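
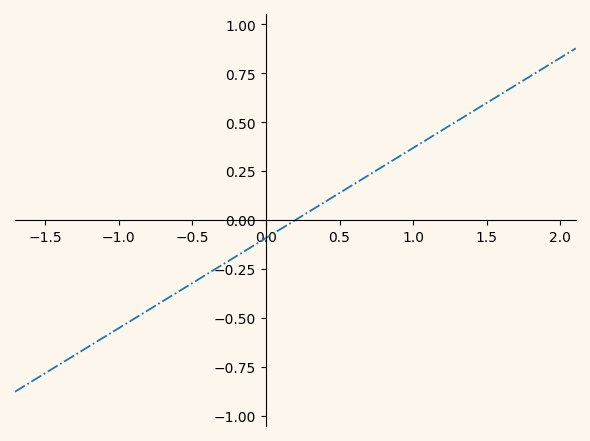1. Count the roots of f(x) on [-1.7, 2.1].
1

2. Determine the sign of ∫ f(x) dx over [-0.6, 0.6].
negative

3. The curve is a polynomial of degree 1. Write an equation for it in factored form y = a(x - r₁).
y = 0.46(x - 0.2)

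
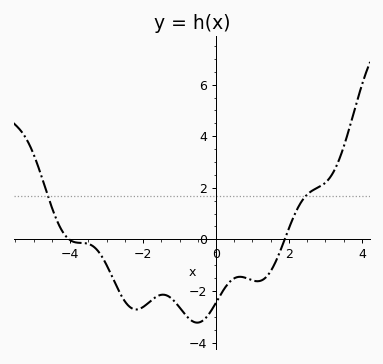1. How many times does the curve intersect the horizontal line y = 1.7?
2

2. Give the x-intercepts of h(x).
-4, 1.8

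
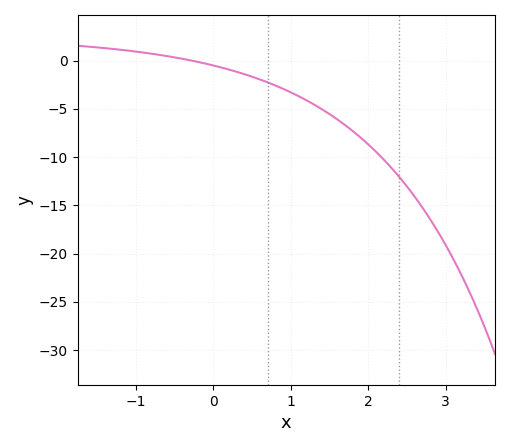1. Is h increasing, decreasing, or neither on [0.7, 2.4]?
decreasing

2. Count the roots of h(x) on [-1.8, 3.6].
1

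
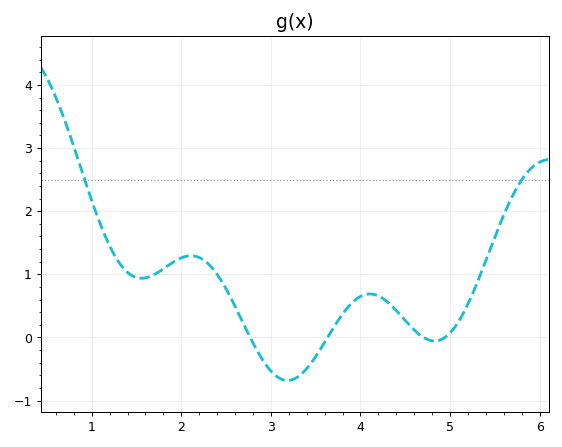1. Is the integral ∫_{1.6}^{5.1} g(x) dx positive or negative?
positive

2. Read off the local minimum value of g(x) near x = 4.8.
-0.1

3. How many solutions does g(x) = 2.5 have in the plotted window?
2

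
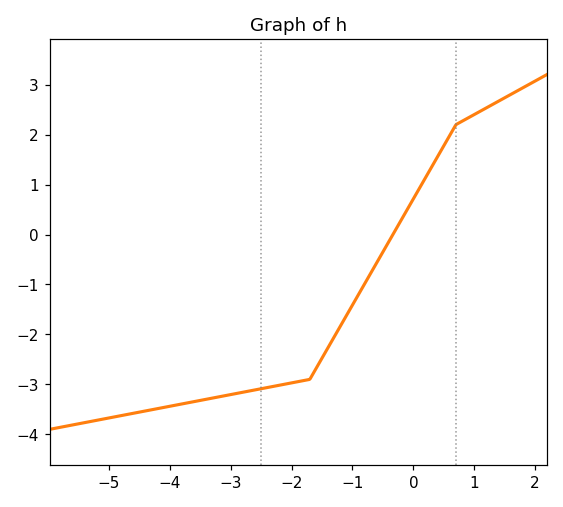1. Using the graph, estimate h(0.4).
1.56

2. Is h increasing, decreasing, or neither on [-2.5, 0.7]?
increasing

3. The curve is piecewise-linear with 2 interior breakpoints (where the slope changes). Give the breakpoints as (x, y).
(-1.7, -2.9); (0.7, 2.2)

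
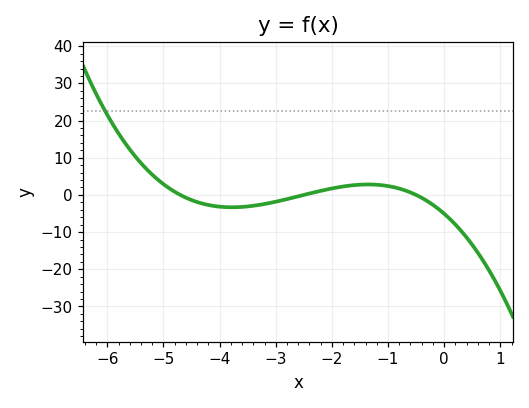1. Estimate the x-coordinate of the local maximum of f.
-1.35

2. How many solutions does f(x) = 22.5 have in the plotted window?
1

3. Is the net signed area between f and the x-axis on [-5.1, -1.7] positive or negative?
negative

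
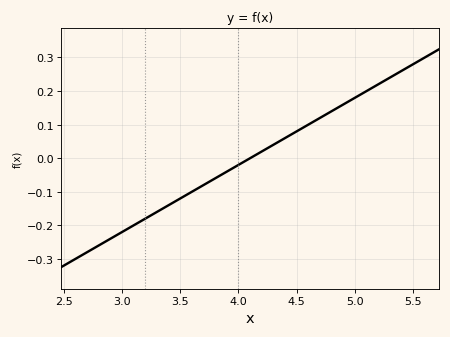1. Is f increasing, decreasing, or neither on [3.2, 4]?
increasing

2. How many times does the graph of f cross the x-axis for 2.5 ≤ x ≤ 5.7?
1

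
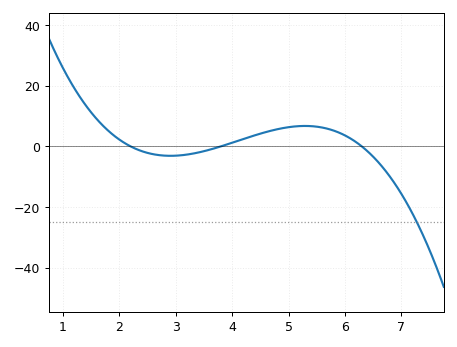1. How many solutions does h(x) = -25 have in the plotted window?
1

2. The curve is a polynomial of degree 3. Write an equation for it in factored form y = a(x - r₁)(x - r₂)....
y = -1.45(x - 2.2)(x - 3.8)(x - 6.3)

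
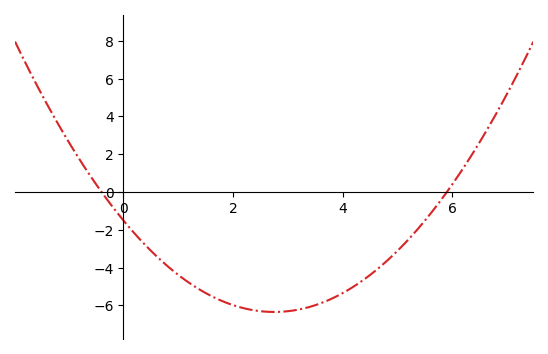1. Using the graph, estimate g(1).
-4.39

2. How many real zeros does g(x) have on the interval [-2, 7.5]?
2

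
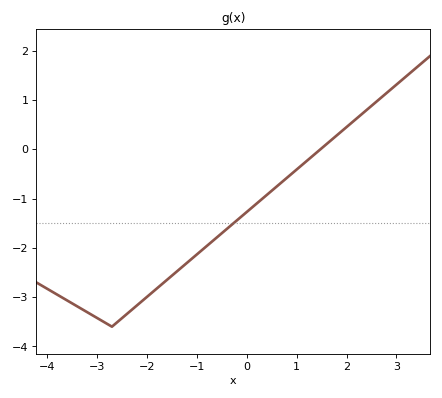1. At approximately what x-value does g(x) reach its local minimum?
-2.7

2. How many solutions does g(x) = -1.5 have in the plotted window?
1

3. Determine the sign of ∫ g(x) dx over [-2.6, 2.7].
negative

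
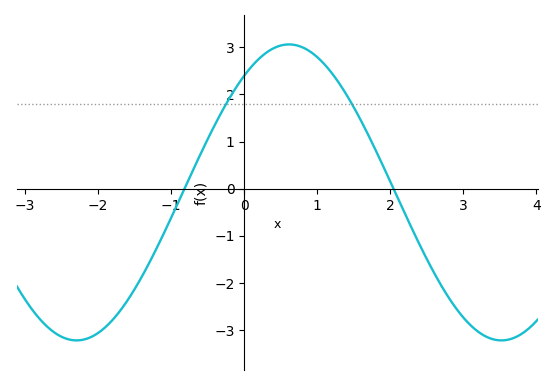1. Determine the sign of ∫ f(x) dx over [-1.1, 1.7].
positive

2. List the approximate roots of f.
-0.8, 2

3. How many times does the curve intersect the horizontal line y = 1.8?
2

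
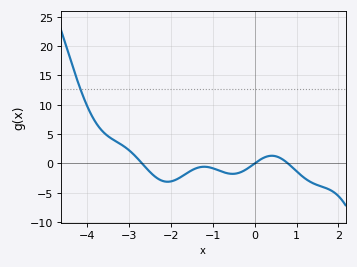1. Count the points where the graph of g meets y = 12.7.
1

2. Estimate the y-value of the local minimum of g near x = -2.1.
-3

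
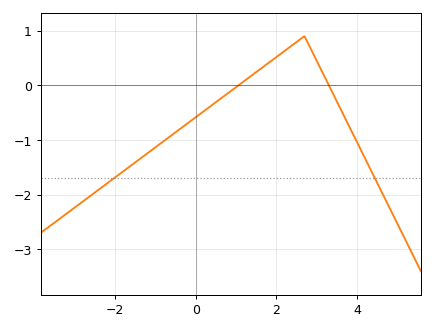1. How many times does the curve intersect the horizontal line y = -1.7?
2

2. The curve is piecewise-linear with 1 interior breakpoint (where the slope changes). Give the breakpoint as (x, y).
(2.7, 0.9)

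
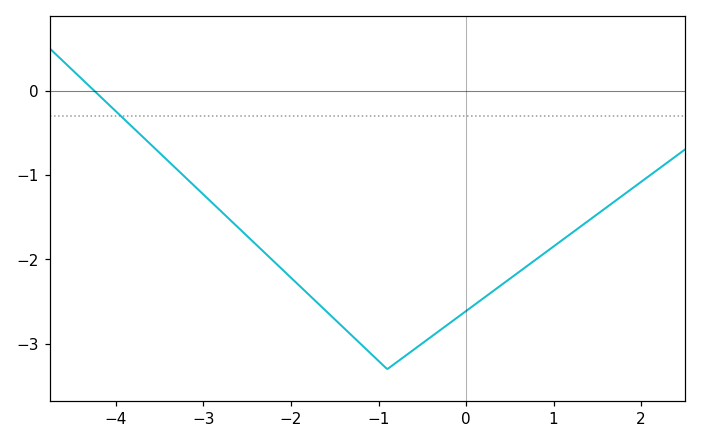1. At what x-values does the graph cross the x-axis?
-4.2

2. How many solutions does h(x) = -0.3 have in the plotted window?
1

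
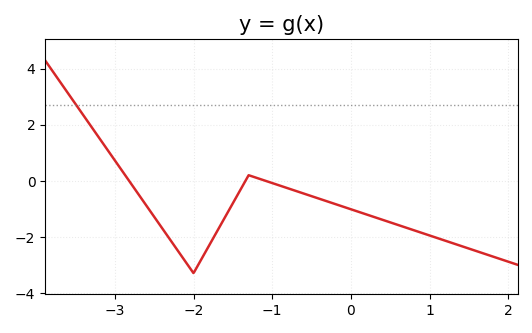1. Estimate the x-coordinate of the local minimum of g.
-2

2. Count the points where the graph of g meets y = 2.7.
1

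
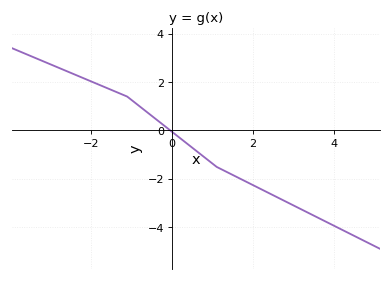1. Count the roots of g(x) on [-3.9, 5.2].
1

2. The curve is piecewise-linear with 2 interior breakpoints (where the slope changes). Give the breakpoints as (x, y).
(-1.1, 1.4); (1.1, -1.5)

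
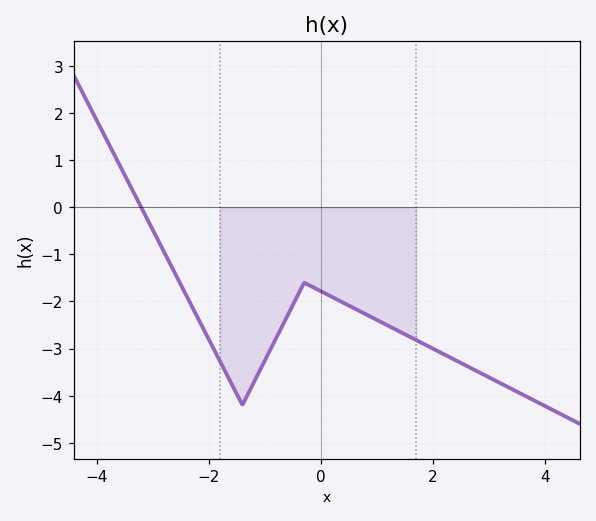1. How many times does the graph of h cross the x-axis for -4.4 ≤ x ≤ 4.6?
1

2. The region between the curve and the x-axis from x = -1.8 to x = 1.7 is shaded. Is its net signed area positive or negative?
negative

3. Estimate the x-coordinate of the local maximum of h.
-0.2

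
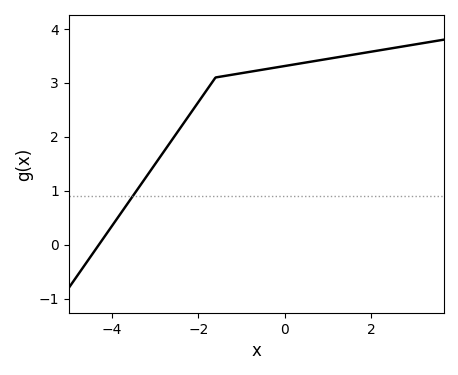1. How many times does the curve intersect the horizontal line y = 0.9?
1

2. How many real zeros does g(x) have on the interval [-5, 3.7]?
1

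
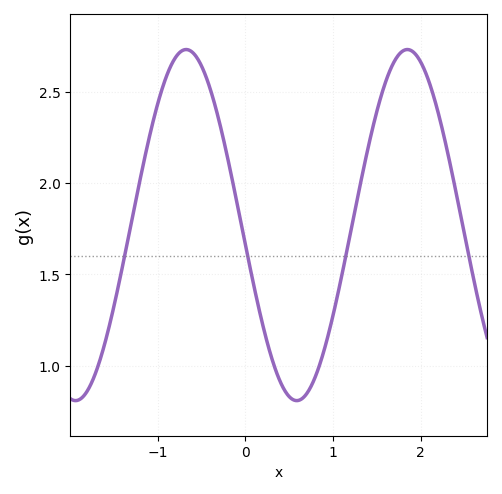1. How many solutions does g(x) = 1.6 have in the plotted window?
4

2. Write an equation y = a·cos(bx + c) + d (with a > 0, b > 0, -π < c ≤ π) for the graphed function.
y = 0.96cos(2.49x + 1.68) + 1.77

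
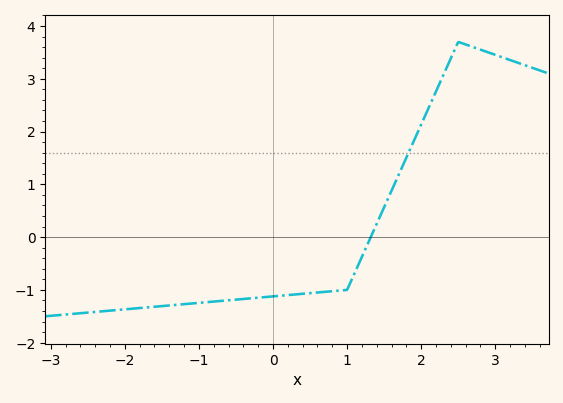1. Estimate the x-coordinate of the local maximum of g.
2.5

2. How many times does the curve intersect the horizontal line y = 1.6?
1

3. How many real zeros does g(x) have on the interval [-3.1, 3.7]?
1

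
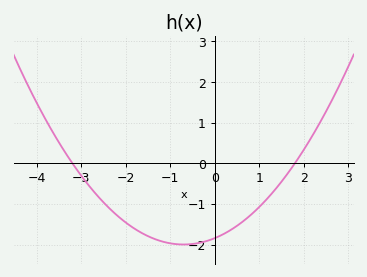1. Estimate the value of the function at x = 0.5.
-1.5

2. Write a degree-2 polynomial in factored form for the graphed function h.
y = 0.32(x + 3.2)(x - 1.8)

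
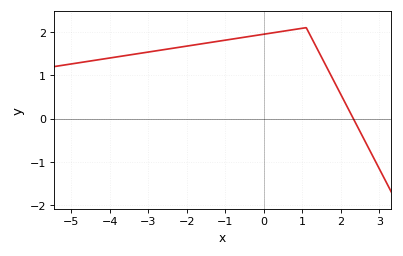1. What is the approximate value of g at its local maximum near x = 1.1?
2.1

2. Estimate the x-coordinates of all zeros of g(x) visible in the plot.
2.4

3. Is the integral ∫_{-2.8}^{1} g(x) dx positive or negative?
positive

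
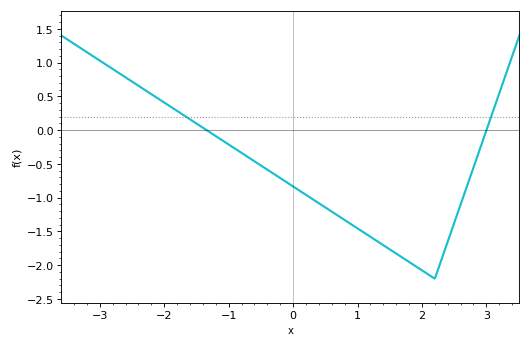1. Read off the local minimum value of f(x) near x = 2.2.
-2.2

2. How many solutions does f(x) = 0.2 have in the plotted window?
2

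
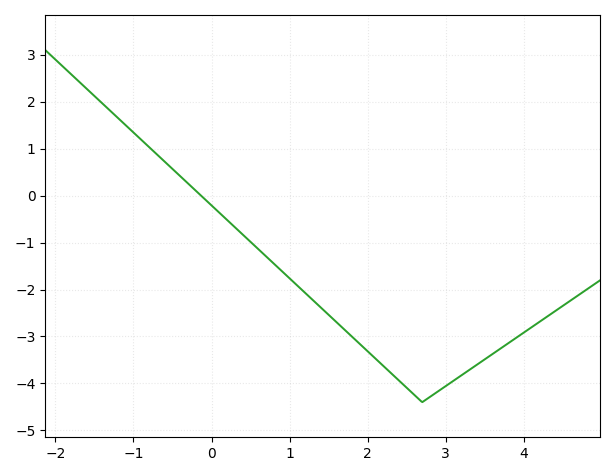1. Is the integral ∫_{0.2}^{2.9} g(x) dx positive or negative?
negative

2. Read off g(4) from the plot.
-2.9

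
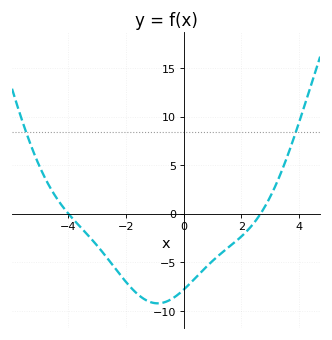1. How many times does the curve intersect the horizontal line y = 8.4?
2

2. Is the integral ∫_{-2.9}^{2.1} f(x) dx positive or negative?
negative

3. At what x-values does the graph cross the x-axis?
-4, 2.6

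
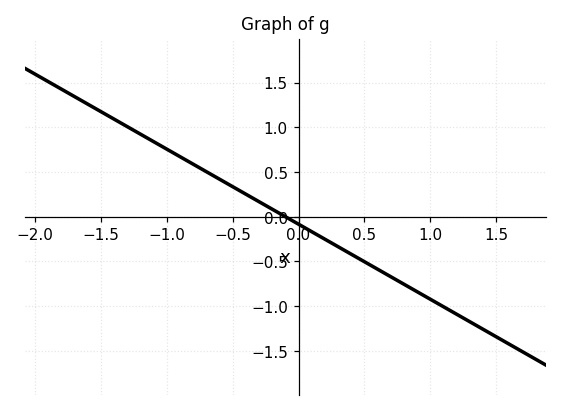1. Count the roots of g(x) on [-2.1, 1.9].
1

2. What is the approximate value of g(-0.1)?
0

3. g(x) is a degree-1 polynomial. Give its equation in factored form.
y = -0.84(x + 0.1)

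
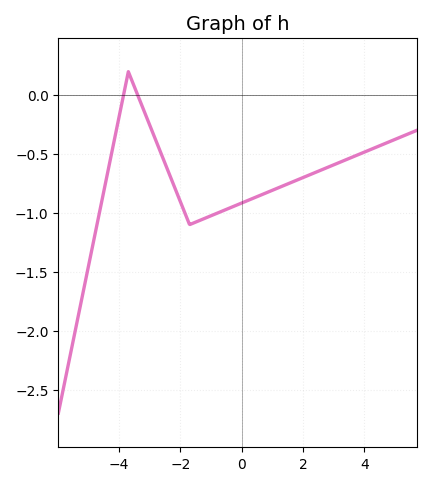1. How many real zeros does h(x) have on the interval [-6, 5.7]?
2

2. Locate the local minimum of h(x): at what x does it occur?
-1.6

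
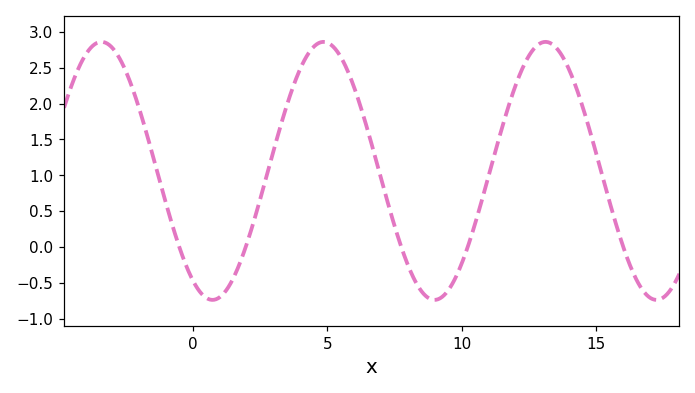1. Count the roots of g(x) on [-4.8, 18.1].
5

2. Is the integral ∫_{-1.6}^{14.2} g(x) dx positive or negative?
positive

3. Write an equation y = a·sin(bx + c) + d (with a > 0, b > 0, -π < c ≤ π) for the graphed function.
y = 1.8sin(0.76x - 2.12) + 1.06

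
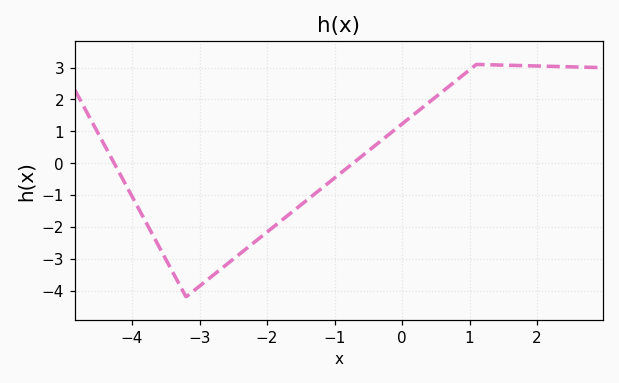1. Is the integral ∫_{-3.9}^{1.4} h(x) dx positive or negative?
negative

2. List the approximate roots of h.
-4.2, -0.8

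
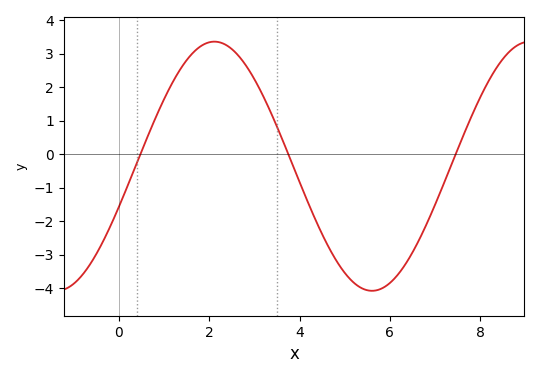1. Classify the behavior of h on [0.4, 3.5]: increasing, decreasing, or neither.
neither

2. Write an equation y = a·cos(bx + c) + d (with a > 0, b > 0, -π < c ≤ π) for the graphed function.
y = 3.72cos(0.9x - 1.9) - 0.36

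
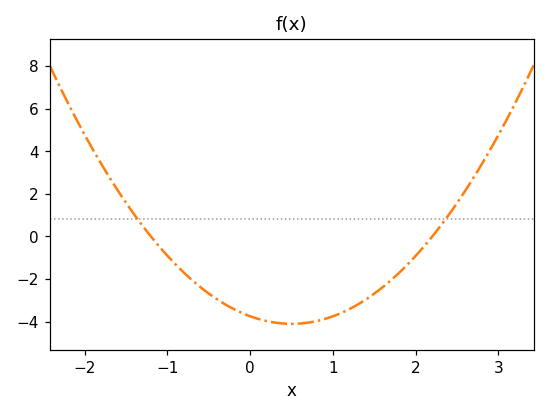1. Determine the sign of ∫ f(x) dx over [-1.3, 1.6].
negative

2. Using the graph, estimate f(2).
-1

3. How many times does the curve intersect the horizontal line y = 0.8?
2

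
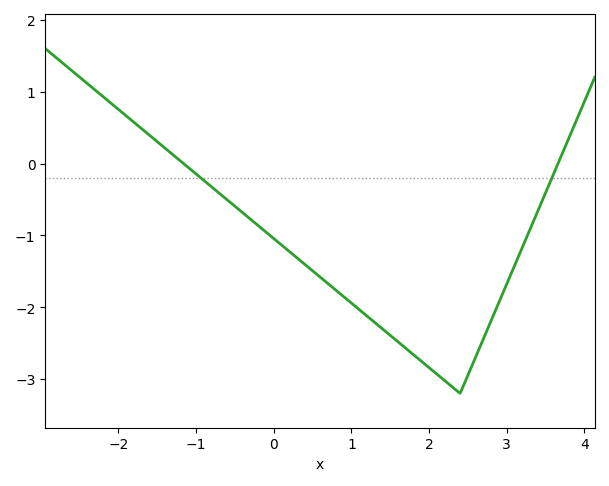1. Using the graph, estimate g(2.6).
-2.69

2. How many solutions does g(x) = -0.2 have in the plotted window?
2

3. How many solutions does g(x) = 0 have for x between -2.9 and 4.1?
2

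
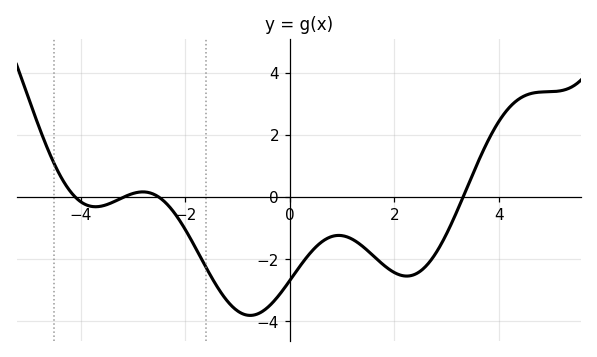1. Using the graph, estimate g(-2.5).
0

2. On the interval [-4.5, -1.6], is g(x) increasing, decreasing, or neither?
neither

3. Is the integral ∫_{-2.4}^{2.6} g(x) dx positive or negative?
negative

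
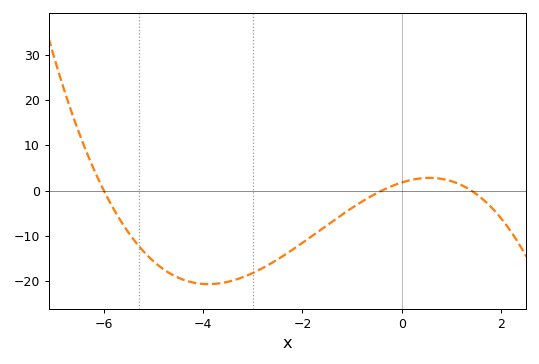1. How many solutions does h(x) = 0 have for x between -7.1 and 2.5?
3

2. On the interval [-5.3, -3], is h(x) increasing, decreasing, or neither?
neither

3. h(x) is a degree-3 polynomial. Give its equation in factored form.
y = -0.53(x + 6)(x + 0.4)(x - 1.4)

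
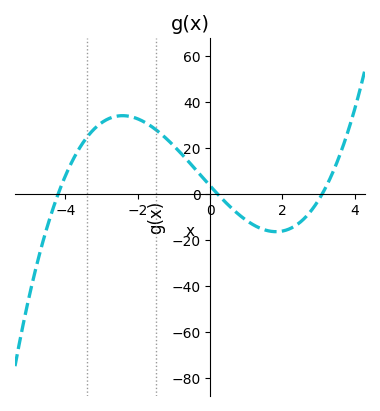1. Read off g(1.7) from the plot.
-16.4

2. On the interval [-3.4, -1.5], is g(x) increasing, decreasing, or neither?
neither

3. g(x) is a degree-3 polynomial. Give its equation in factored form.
y = 1.32(x + 4.2)(x - 0.2)(x - 3.1)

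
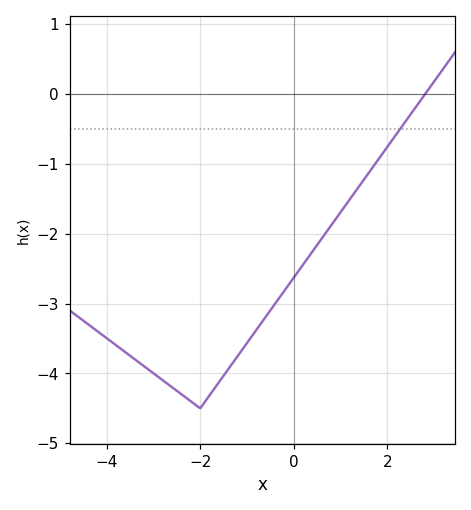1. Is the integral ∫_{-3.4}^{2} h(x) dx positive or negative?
negative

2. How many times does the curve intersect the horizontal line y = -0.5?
1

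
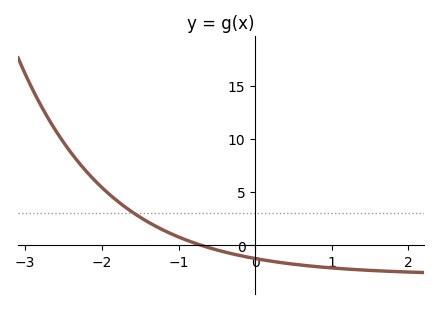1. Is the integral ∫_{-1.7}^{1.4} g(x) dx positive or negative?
negative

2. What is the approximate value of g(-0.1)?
-1.12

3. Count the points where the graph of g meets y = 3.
1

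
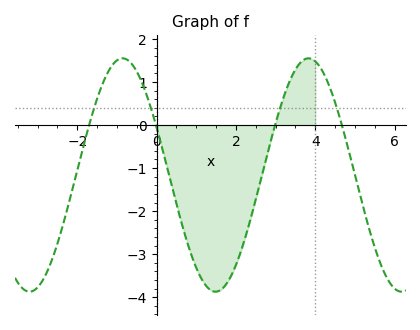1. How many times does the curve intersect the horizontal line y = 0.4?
4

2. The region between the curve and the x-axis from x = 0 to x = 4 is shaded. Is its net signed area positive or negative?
negative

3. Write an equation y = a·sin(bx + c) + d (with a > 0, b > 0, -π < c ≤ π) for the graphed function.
y = 2.71sin(1.34x + 2.72) - 1.16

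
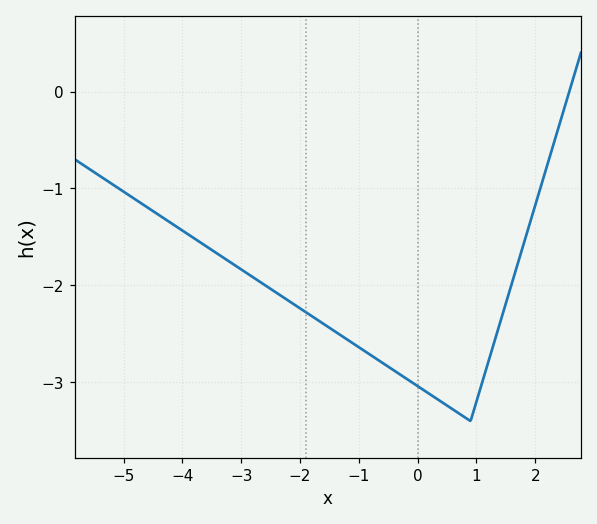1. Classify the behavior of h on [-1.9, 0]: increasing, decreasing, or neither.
decreasing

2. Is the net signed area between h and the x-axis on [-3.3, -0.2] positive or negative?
negative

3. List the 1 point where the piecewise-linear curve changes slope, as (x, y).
(0.9, -3.4)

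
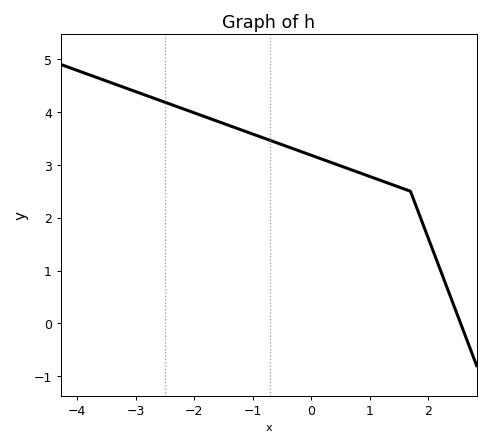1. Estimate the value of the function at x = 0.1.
3.1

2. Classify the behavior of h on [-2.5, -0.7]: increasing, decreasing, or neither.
decreasing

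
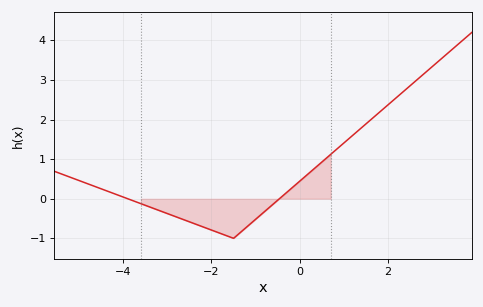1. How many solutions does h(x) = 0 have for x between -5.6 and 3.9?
2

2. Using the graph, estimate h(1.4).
1.8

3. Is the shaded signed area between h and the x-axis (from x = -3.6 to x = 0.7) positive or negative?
negative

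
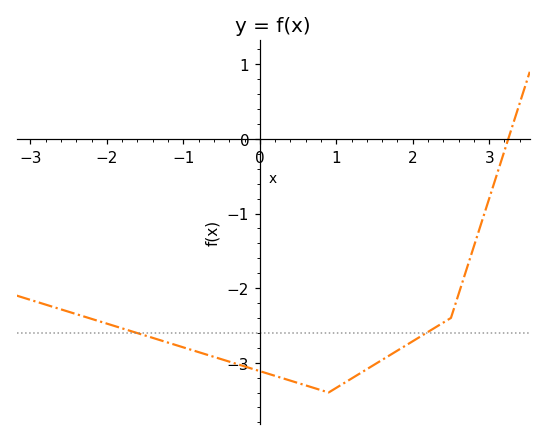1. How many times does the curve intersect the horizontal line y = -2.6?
2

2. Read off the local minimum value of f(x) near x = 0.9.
-3.4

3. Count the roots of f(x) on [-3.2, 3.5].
1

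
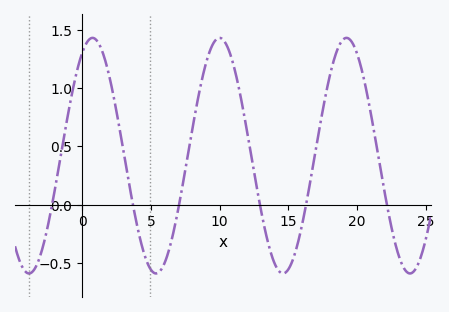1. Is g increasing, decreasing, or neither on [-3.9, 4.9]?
neither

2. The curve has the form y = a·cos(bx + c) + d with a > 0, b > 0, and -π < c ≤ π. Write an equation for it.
y = 1.01cos(0.68x - 0.512) + 0.42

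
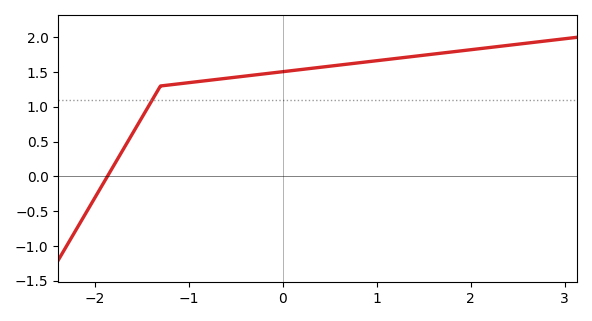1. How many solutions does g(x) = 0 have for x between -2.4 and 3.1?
1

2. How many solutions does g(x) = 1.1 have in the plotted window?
1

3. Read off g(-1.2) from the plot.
1.3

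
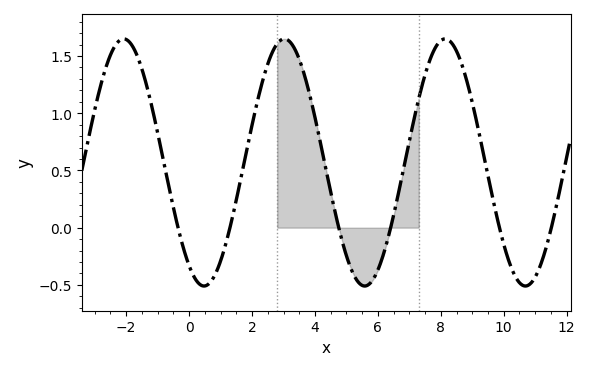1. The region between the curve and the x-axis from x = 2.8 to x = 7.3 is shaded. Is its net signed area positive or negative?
positive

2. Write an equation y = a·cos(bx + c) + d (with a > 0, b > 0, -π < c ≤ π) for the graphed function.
y = 1.08cos(1.23x + 2.56) + 0.57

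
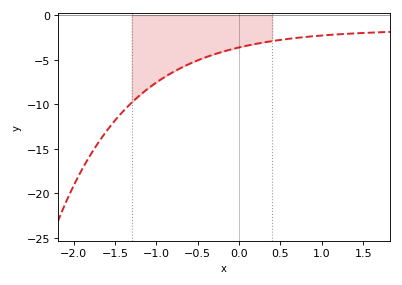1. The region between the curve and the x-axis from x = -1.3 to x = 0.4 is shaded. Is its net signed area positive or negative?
negative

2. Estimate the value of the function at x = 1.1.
-2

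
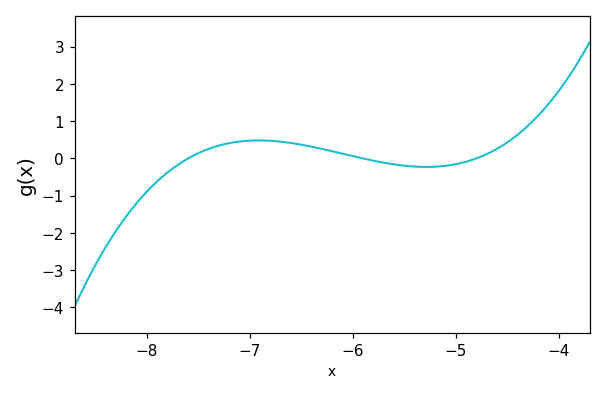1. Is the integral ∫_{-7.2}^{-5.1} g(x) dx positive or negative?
positive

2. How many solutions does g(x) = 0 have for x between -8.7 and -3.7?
3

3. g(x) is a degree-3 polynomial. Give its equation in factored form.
y = 0.33(x + 7.6)(x + 5.9)(x + 4.8)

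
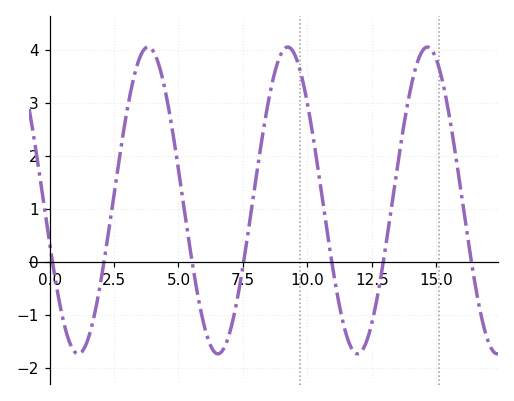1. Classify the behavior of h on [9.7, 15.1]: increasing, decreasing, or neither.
neither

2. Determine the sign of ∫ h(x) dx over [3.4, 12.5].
positive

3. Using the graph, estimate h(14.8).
4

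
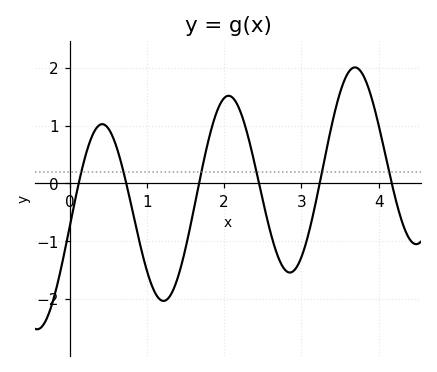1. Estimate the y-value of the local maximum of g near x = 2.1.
1.5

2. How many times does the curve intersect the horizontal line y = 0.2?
6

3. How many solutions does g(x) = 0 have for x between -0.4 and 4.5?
6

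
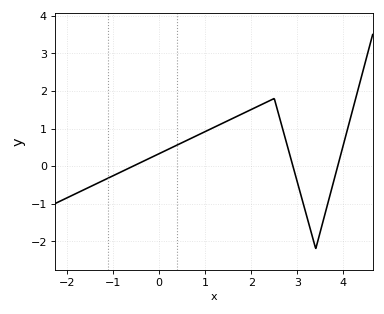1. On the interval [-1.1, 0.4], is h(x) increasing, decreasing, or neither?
increasing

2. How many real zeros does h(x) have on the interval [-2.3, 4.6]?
3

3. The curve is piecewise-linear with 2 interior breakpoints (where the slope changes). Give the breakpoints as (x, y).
(2.5, 1.8); (3.4, -2.2)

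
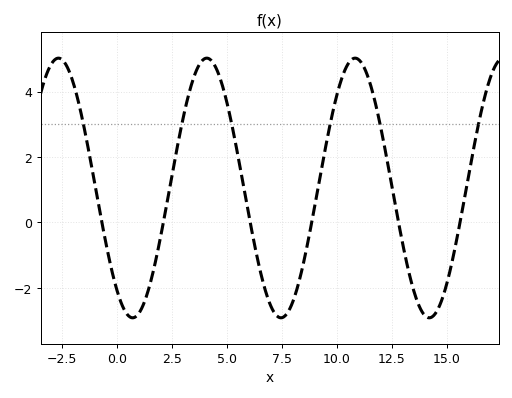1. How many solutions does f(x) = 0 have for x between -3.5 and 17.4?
6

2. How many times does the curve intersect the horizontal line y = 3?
6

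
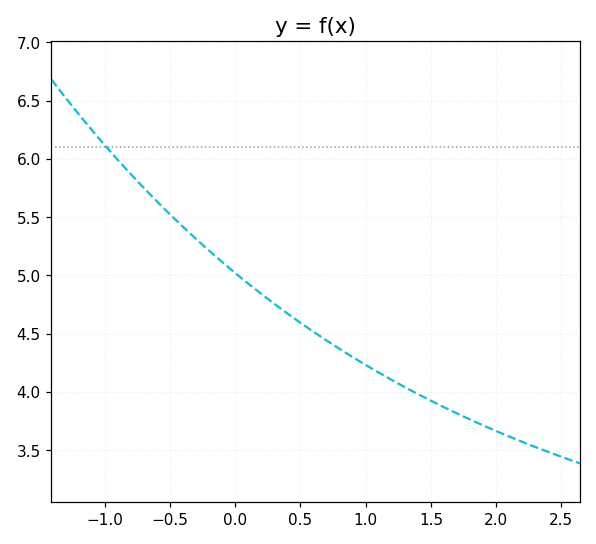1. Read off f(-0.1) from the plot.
5.11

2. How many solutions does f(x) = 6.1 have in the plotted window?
1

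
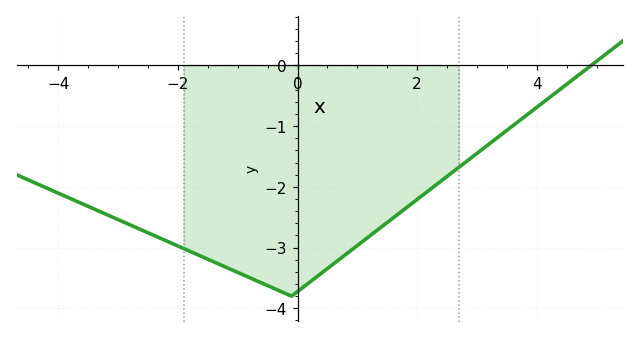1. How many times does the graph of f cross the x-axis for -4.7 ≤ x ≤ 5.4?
1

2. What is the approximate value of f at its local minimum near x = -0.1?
-3.8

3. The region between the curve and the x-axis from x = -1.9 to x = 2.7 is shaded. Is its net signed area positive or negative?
negative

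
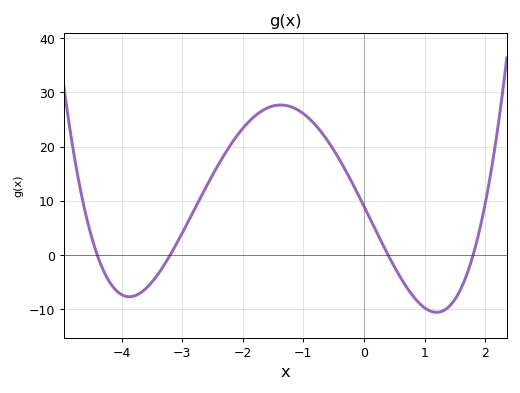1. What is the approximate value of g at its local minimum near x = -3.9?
-7.65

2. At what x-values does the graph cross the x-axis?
-4.4, -3.2, 0.4, 1.8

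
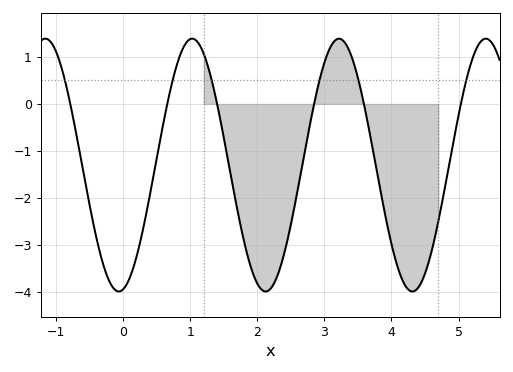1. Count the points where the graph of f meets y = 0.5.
6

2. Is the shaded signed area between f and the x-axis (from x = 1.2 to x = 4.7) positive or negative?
negative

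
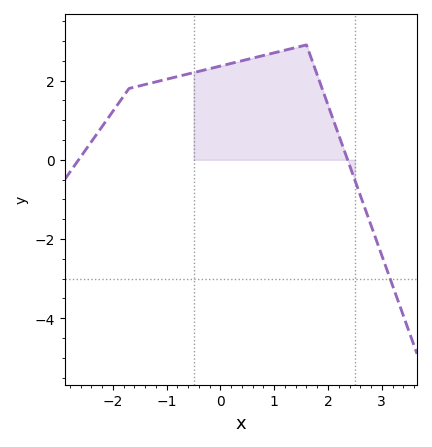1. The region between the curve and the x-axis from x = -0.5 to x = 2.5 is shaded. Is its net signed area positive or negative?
positive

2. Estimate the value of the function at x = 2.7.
-1.28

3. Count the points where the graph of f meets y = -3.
1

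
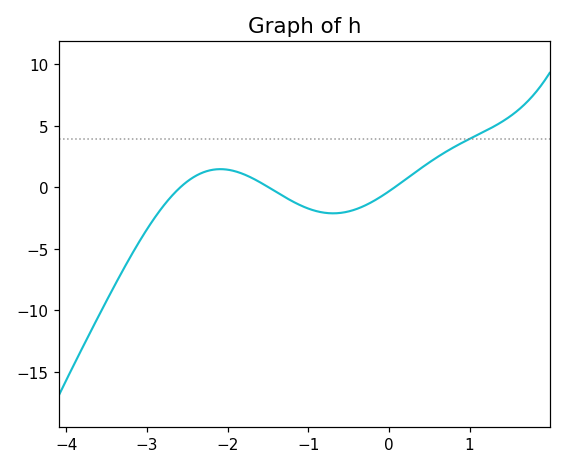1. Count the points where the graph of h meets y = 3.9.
1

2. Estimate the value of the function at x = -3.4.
-7.96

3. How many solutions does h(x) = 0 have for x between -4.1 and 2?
3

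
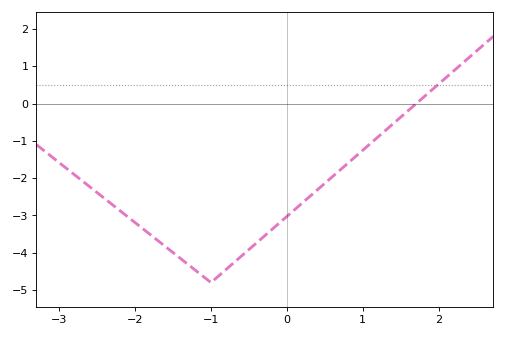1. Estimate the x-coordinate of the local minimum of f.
-0.999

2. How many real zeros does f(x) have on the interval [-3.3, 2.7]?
1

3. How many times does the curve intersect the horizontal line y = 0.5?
1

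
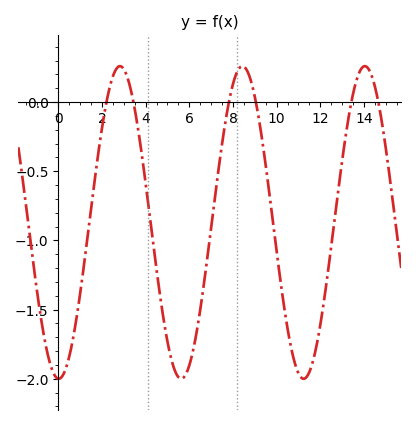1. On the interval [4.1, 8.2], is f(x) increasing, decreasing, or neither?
neither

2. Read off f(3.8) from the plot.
-0.35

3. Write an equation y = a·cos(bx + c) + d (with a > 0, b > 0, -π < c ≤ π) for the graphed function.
y = 1.13cos(1.1x + 3.1) - 0.87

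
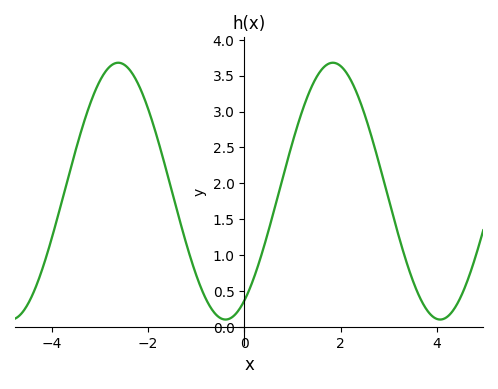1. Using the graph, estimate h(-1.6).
2.15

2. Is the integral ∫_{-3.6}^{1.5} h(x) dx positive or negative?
positive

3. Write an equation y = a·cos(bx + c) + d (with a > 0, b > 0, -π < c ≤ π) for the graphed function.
y = 1.79cos(1.4x - 2.6) + 1.89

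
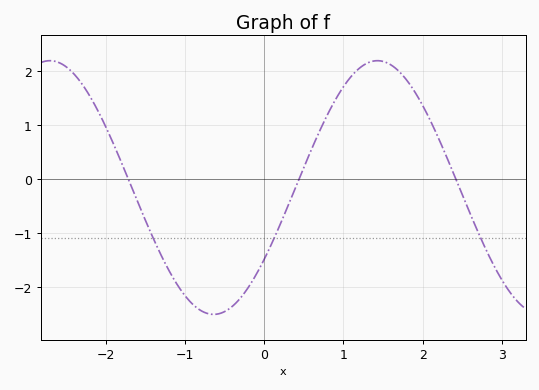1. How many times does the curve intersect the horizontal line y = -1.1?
3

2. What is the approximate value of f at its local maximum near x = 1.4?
2.2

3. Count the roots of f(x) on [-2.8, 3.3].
3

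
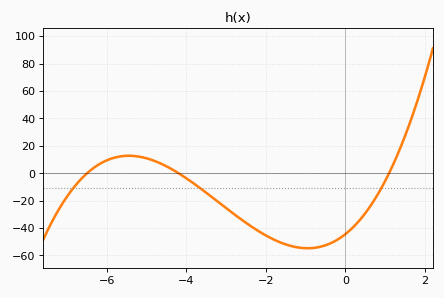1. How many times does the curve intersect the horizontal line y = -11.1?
3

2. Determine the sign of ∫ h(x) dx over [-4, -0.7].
negative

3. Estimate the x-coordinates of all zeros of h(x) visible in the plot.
-6.6, -4.2, 1.2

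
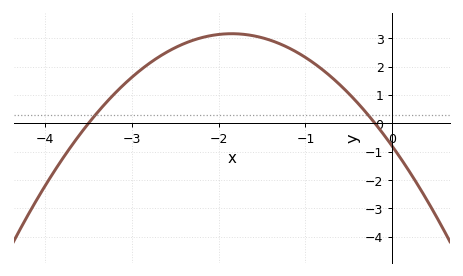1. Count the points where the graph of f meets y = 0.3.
2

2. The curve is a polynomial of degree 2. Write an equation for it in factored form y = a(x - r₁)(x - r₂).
y = -1.16(x + 3.5)(x + 0.2)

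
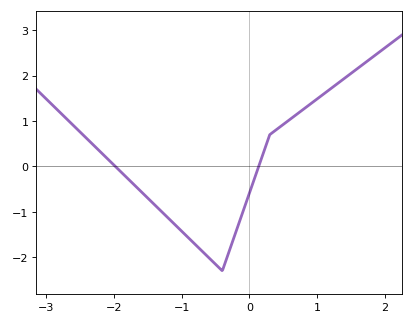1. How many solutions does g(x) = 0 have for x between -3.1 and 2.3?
2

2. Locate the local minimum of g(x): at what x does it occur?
-0.401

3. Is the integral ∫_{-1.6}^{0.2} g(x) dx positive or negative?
negative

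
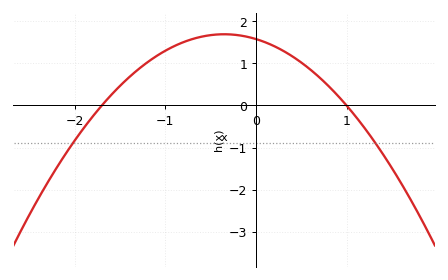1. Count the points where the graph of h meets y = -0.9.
2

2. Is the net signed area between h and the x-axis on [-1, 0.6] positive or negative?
positive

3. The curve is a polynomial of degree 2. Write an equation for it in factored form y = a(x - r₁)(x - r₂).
y = -0.93(x + 1.7)(x - 1)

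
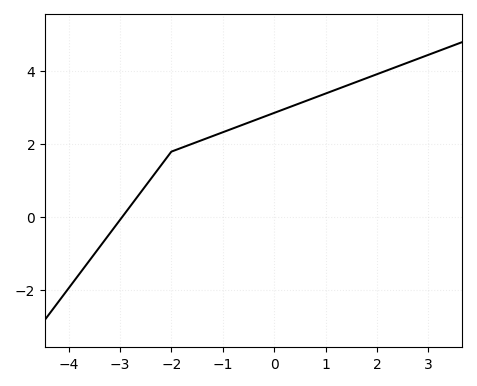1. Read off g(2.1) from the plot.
3.97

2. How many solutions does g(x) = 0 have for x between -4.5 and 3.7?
1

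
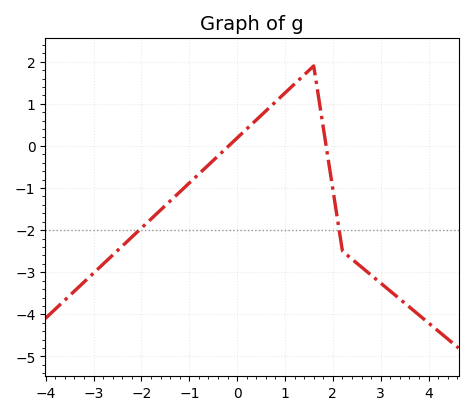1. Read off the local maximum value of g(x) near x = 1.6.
1.9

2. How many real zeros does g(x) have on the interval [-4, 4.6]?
2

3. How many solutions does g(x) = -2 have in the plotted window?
2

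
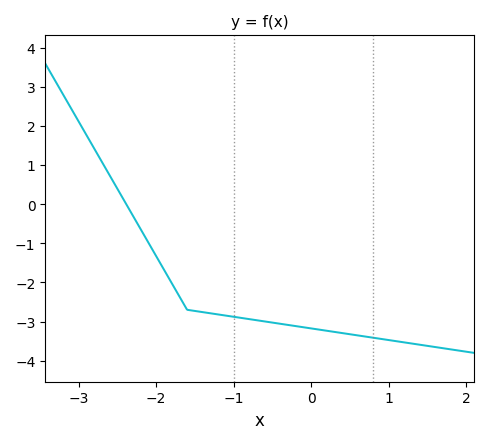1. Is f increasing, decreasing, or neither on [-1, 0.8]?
decreasing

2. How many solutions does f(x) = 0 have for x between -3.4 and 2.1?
1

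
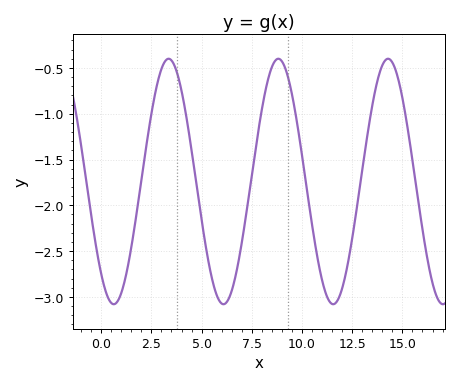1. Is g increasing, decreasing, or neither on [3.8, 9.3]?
neither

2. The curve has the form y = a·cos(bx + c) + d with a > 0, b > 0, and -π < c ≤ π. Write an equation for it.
y = 1.34cos(1.15x + 2.42) - 1.74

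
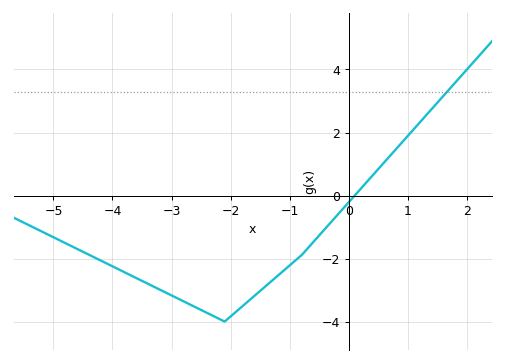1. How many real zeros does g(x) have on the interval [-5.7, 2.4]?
1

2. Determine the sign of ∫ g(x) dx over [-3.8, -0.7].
negative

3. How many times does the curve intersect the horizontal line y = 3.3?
1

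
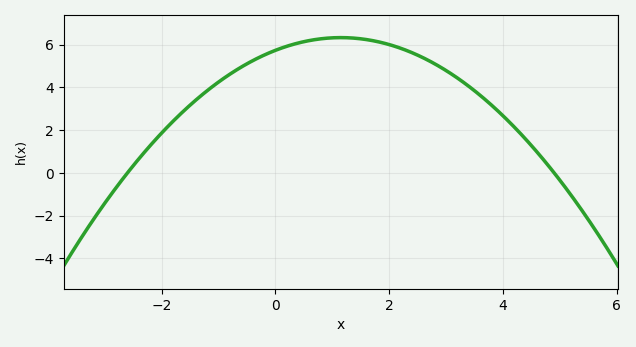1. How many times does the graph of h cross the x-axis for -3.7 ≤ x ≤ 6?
2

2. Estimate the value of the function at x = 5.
-0.4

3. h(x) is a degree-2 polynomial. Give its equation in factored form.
y = -0.45(x + 2.6)(x - 4.9)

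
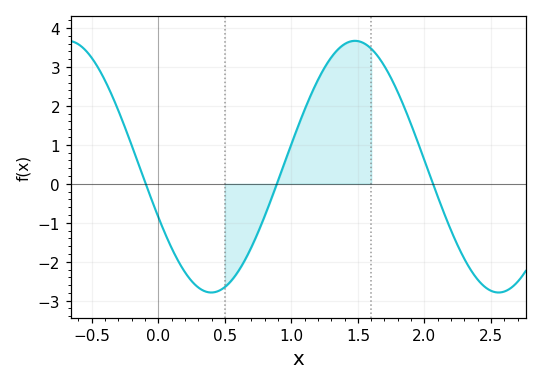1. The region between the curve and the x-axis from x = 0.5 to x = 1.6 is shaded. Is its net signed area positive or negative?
positive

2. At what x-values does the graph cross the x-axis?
-0.095, 0.891, 2.06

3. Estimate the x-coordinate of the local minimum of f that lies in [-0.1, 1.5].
0.399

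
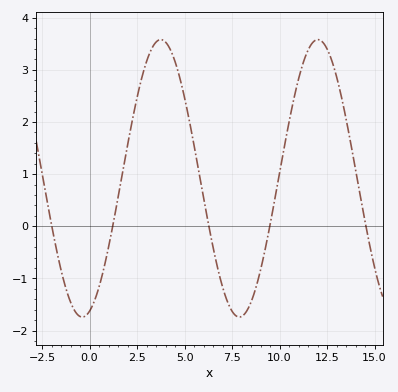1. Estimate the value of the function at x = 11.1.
2.96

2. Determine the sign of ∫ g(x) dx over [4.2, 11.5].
positive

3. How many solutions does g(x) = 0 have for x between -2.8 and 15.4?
5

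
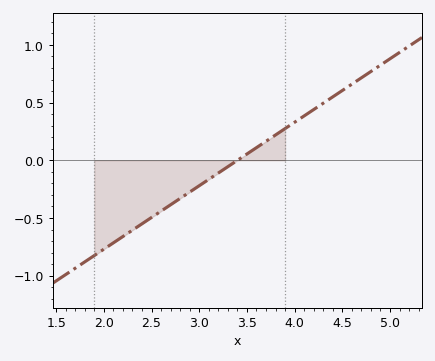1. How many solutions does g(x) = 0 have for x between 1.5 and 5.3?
1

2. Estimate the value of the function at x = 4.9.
0.825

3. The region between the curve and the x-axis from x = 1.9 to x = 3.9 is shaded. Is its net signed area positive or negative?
negative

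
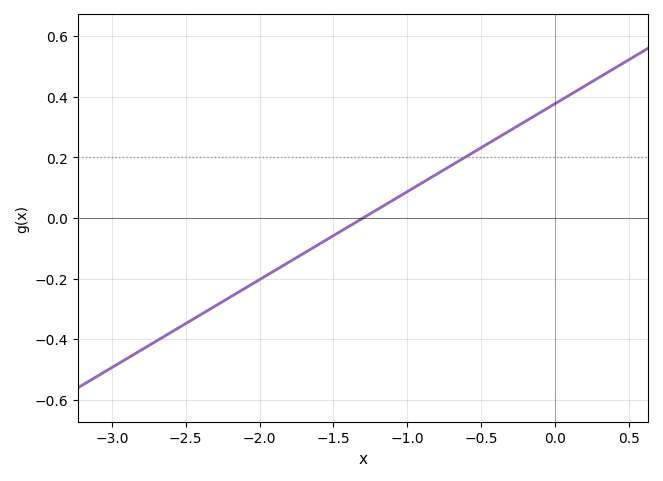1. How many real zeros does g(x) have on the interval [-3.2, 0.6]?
1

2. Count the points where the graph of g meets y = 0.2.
1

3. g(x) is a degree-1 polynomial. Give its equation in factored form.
y = 0.29(x + 1.3)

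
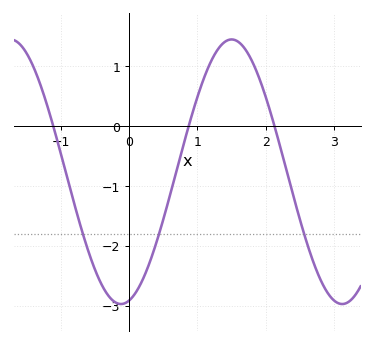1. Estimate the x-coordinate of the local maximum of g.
1.5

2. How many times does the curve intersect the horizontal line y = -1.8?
3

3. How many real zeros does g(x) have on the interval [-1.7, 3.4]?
3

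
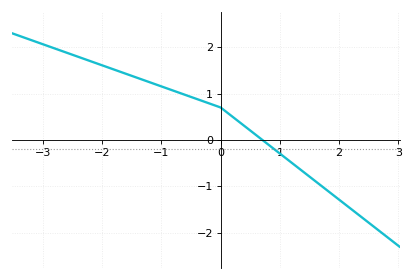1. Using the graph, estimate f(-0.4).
0.882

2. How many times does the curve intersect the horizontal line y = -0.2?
1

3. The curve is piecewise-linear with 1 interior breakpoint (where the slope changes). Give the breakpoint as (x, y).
(0, 0.7)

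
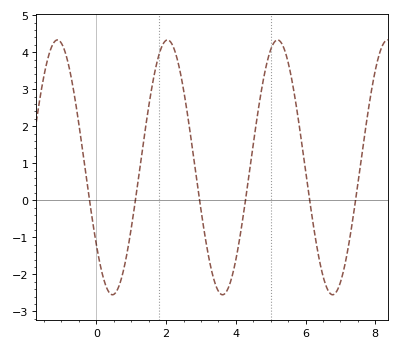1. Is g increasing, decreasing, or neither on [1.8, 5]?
neither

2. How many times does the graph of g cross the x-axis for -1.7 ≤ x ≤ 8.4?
6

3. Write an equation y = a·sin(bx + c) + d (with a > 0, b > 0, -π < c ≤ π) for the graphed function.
y = 3.44sin(2x - 2.5) + 0.89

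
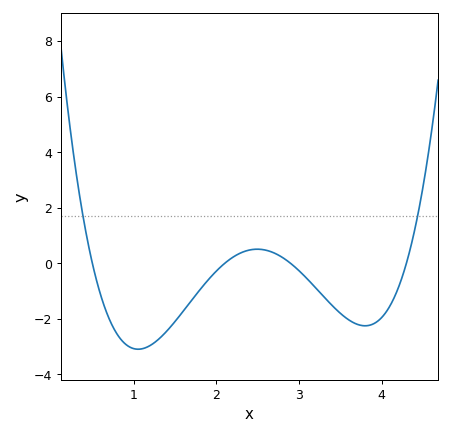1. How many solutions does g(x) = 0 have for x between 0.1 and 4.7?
4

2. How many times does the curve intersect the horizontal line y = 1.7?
2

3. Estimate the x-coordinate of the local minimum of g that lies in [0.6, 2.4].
1.05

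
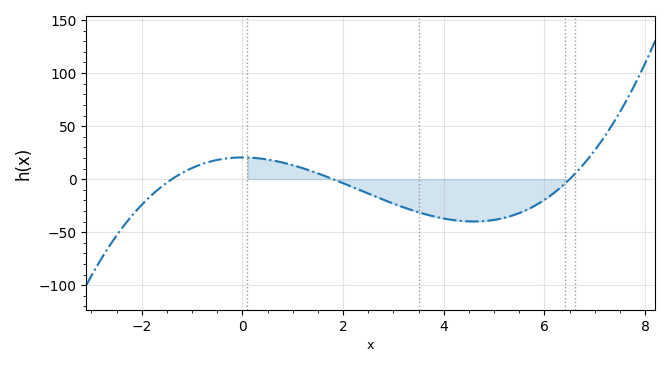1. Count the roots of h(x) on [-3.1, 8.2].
3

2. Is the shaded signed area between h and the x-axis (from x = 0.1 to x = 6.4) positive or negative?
negative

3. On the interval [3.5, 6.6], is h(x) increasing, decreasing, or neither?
neither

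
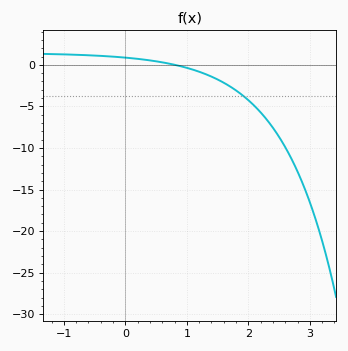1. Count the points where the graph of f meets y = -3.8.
1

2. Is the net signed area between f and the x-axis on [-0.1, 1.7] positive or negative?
negative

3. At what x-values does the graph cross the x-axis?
0.8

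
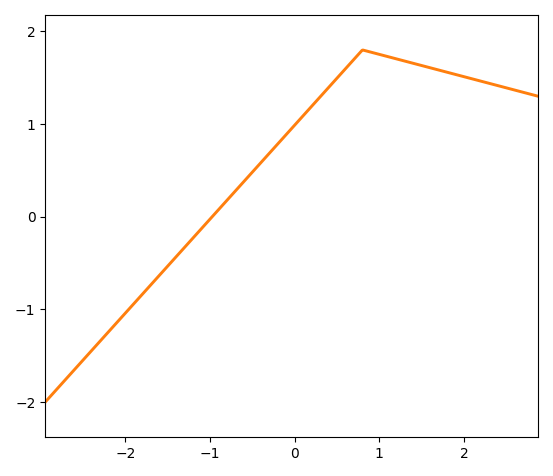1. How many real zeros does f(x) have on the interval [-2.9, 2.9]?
1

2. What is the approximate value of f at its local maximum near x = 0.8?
1.8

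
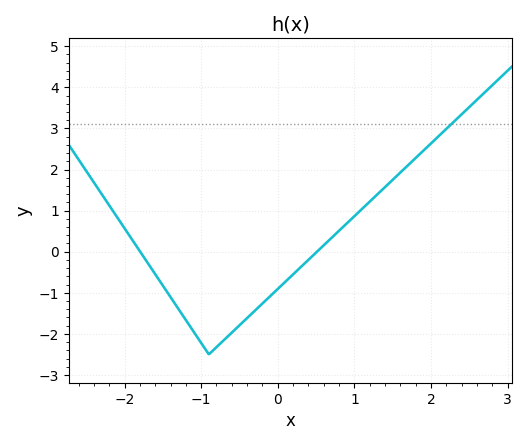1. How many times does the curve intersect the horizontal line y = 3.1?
1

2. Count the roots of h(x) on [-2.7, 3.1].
2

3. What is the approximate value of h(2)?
2.6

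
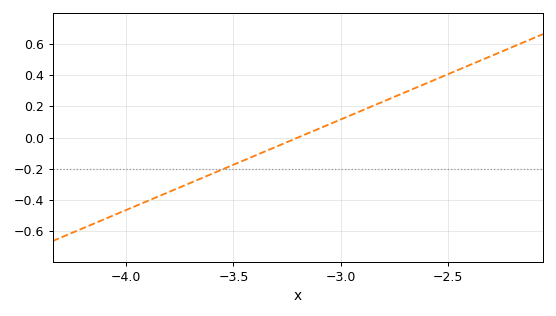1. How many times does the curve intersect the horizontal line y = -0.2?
1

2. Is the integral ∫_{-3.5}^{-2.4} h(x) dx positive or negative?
positive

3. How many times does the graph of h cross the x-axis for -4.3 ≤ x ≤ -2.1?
1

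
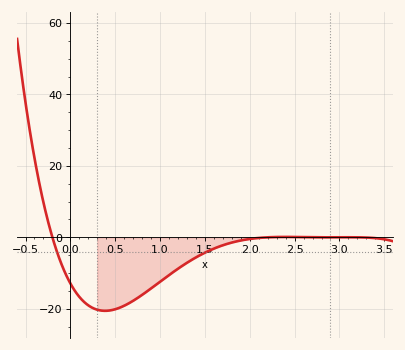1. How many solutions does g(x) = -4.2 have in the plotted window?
2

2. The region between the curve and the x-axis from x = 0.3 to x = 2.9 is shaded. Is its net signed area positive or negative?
negative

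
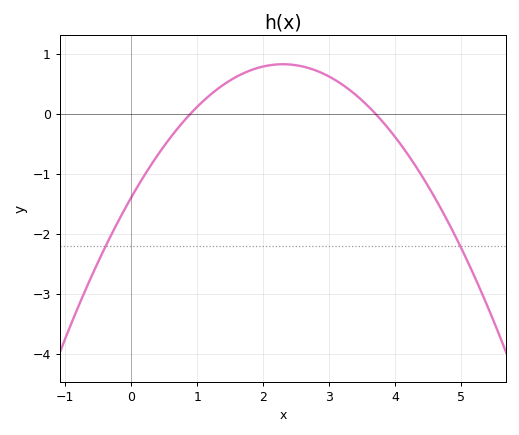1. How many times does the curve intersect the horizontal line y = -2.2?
2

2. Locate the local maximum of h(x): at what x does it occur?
2.3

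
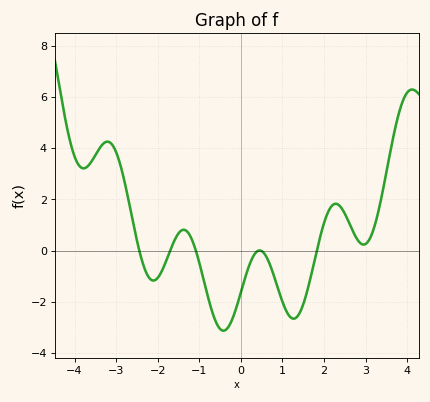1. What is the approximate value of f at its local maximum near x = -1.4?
0.817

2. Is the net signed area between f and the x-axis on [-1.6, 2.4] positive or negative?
negative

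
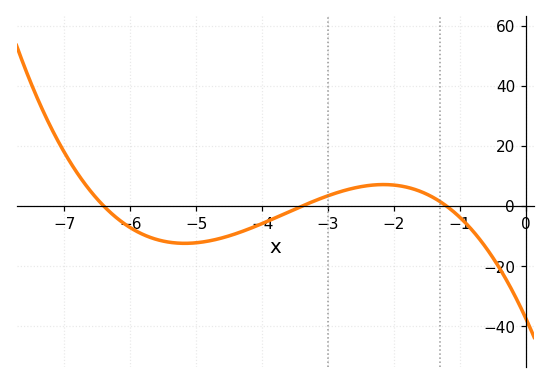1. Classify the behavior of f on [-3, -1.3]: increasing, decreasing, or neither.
neither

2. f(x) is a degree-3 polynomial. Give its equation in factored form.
y = -1.43(x + 6.4)(x + 3.4)(x + 1.2)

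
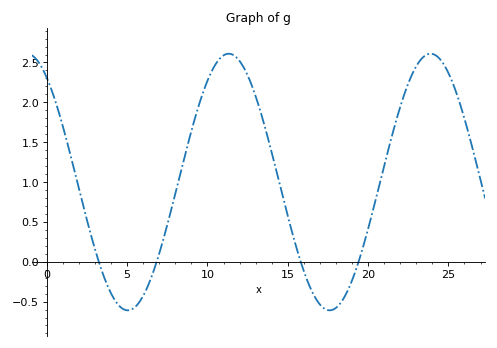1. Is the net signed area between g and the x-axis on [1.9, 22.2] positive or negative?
positive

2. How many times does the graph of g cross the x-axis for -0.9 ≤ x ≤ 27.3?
4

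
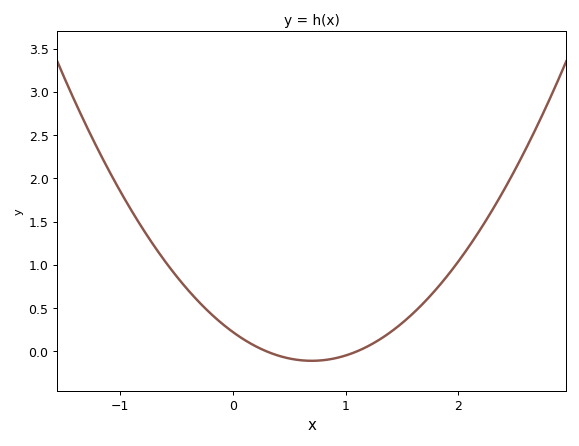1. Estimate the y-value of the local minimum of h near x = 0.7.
-0.1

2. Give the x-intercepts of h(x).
0.3, 1.1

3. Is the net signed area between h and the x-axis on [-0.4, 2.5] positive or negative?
positive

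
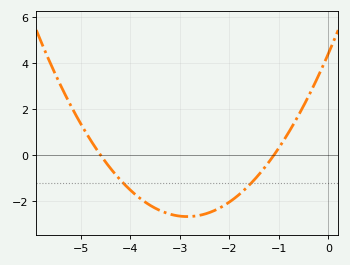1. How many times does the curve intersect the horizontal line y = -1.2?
2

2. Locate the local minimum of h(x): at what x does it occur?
-2.8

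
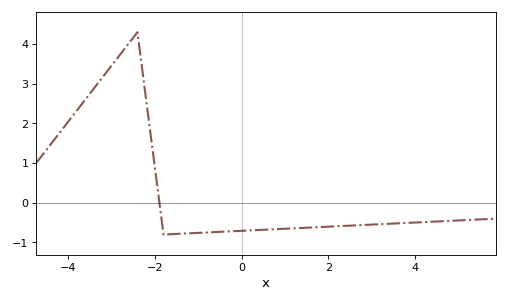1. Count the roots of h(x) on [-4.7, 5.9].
1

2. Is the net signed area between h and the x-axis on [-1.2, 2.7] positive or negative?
negative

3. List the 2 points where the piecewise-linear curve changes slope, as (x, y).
(-2.4, 4.3); (-1.8, -0.8)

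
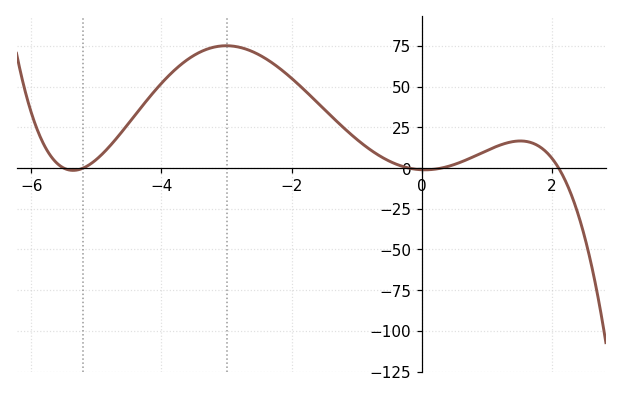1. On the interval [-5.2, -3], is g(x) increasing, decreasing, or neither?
increasing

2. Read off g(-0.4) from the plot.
0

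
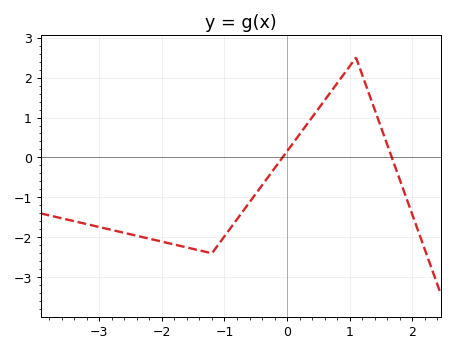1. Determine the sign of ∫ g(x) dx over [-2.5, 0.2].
negative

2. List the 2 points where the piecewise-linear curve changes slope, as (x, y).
(-1.2, -2.4); (1.1, 2.5)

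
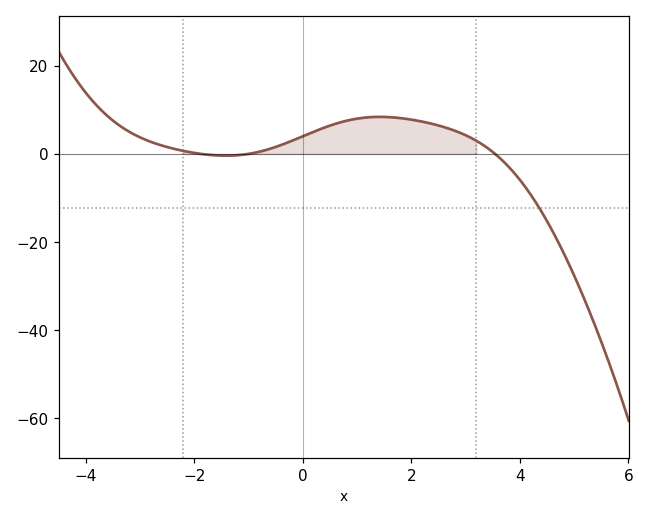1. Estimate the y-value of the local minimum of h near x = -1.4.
-0.405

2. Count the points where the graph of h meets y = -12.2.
1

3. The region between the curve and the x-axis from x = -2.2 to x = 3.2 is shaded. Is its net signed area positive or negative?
positive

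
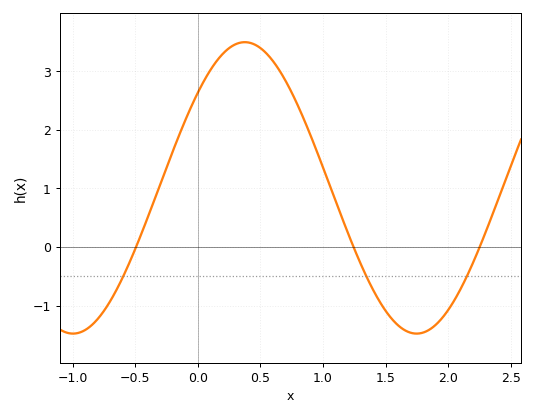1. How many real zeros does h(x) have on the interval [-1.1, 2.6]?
3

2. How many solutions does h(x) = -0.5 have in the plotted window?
3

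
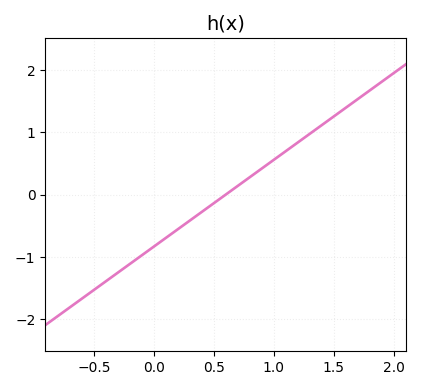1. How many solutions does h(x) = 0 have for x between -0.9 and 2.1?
1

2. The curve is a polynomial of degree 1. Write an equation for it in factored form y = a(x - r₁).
y = 1.39(x - 0.6)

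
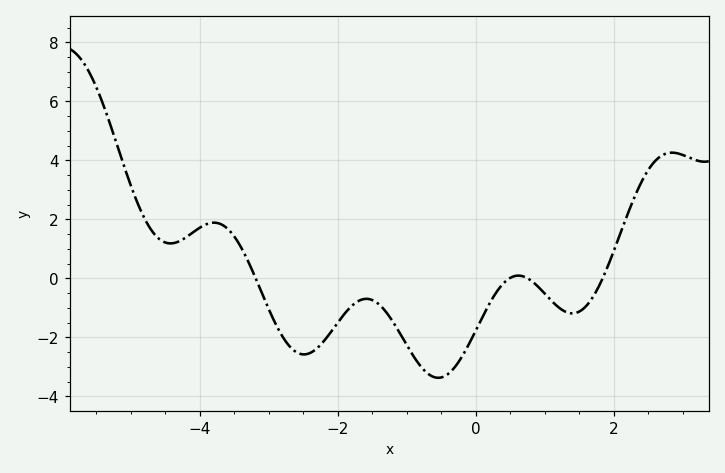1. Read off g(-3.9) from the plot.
1.84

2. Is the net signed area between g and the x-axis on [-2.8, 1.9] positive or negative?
negative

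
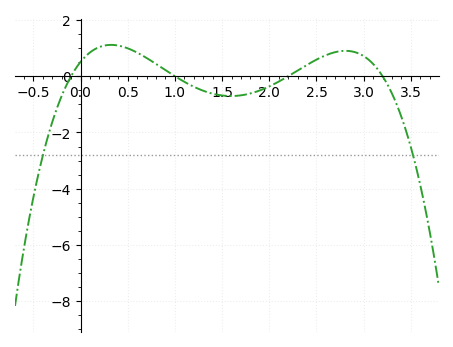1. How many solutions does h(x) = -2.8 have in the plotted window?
2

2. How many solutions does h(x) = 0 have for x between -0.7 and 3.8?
4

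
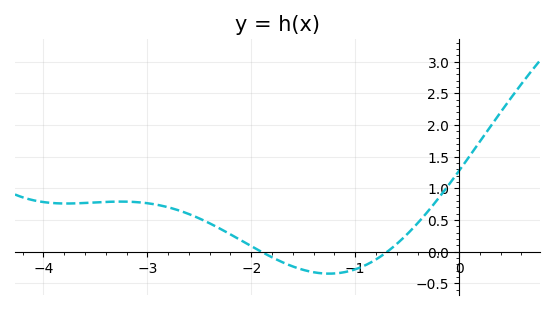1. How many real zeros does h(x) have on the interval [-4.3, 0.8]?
2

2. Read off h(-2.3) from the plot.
0.35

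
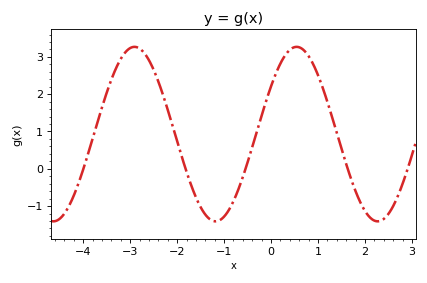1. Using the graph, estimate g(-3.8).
0.8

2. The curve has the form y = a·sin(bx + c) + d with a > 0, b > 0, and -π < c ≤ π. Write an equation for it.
y = 2.34sin(1.8x + 0.58) + 0.93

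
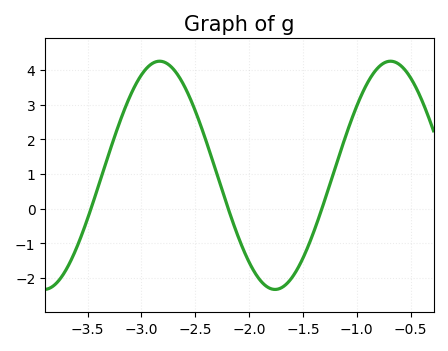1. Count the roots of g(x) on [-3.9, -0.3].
3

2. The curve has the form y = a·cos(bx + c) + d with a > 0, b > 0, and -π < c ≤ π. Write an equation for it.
y = 3.29cos(2.9x + 2) + 0.96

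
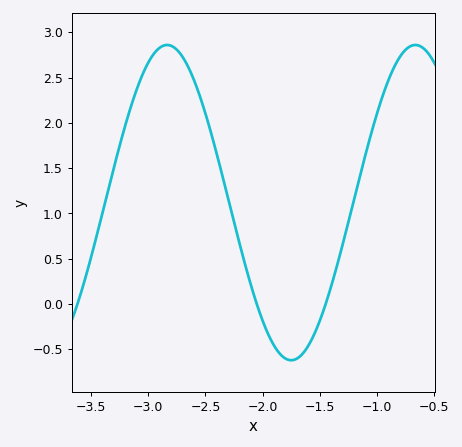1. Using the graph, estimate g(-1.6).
-0.45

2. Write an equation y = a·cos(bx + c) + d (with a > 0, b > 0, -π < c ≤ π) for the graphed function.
y = 1.74cos(2.9x + 1.9) + 1.12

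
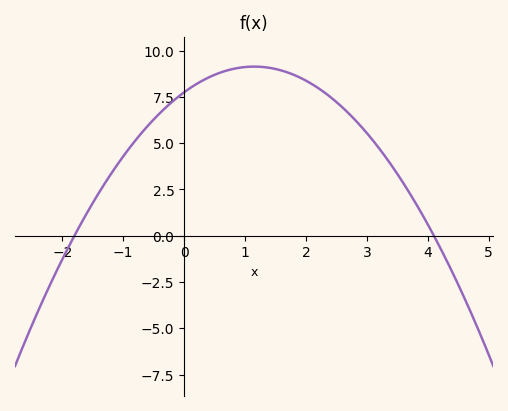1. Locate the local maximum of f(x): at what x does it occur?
1.2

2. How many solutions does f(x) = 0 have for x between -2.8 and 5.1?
2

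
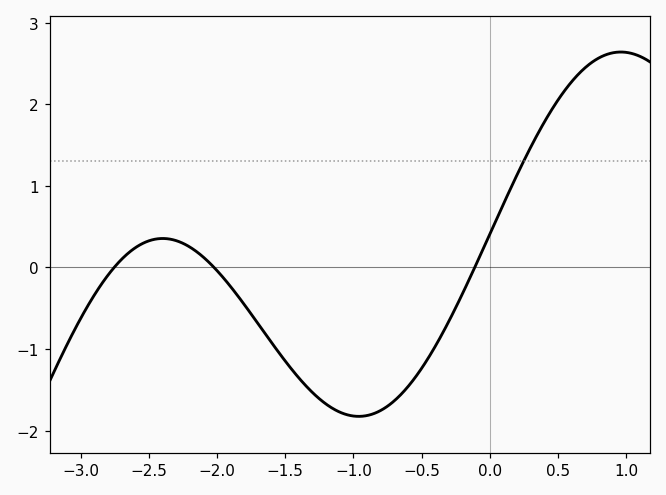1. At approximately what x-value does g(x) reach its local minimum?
-1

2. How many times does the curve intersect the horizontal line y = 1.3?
1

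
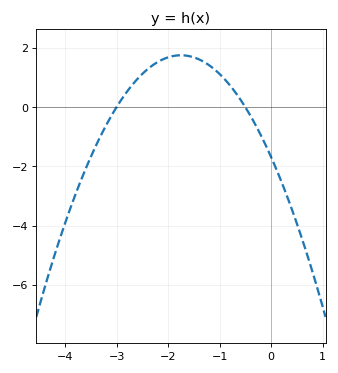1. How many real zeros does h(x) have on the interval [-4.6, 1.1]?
2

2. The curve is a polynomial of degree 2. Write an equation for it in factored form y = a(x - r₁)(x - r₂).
y = -1.12(x + 3)(x + 0.5)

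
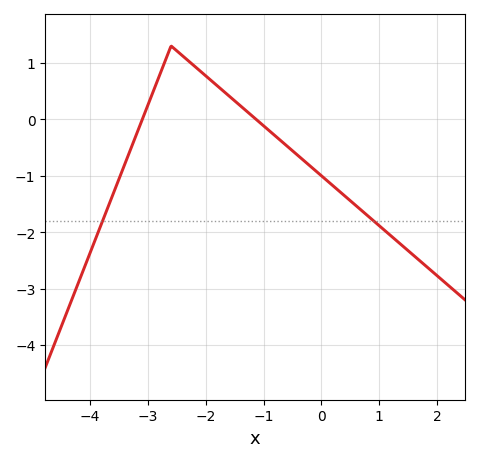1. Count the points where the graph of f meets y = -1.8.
2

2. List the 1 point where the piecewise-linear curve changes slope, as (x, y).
(-2.6, 1.3)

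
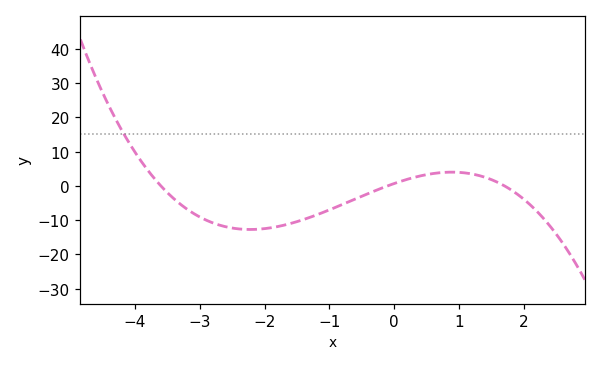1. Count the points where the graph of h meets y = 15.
1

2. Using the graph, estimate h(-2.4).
-12.6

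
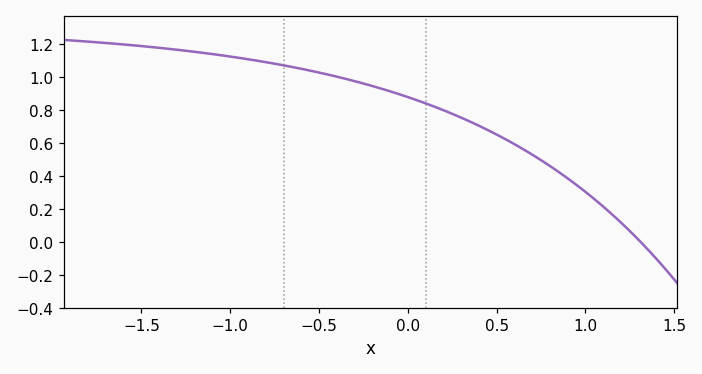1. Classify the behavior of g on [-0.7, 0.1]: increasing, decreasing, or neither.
decreasing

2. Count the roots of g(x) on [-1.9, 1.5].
1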